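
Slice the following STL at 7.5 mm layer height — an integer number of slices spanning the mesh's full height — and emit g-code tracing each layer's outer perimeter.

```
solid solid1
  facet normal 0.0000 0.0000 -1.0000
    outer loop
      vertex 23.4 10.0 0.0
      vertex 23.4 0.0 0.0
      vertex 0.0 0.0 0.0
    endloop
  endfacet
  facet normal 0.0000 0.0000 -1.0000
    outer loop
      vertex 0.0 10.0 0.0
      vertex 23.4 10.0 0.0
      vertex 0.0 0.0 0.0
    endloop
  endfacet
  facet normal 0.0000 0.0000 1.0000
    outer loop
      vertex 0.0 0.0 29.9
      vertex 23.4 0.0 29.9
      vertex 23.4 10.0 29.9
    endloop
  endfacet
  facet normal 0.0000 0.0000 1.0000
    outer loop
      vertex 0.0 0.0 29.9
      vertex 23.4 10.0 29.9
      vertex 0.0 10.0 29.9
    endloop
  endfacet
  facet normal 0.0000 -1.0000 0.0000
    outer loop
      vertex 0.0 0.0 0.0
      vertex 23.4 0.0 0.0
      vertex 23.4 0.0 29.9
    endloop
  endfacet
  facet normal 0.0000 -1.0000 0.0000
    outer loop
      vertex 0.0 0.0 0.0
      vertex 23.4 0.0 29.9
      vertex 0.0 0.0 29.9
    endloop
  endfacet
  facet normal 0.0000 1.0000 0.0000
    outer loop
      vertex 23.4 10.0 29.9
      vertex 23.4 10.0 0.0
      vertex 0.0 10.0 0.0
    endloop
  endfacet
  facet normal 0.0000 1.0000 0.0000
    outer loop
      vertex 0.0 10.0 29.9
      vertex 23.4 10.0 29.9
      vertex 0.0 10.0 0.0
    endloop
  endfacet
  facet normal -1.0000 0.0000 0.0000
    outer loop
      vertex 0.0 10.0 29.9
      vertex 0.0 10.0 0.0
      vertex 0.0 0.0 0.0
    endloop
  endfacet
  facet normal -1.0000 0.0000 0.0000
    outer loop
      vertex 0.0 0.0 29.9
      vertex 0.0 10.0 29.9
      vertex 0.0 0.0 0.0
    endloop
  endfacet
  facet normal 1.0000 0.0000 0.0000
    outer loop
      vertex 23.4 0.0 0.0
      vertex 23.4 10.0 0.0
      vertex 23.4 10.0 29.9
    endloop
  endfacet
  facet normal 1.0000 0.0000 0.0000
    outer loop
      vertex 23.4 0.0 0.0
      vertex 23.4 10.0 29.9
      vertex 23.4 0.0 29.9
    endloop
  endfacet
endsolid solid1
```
; perimeter-only toolpath
G21 ; units = mm
G90 ; absolute positioning
G28 ; home
; layer 1
G0 Z7.5
G0 X0.0 Y0.0
G1 X23.4 Y0.0
G1 X23.4 Y10.0
G1 X0.0 Y10.0
G1 X0.0 Y0.0
; layer 2
G0 Z14.9
G0 X0.0 Y0.0
G1 X23.4 Y0.0
G1 X23.4 Y10.0
G1 X0.0 Y10.0
G1 X0.0 Y0.0
; layer 3
G0 Z22.4
G0 X0.0 Y0.0
G1 X23.4 Y0.0
G1 X23.4 Y10.0
G1 X0.0 Y10.0
G1 X0.0 Y0.0
; layer 4
G0 Z29.9
G0 X0.0 Y0.0
G1 X23.4 Y0.0
G1 X23.4 Y10.0
G1 X0.0 Y10.0
G1 X0.0 Y0.0
M2 ; end

The solid is a rectangular box, roughly 23.4 × 10 mm footprint and 29.9 mm tall. Slicing at Δz = 7.5 mm — 4 equal slices spanning the solid's height, so layer i sits at z = i·h/4 — gives 4 non-empty perimeters. Each is a 4-segment closed polygon; G0 lifts to the layer z and rapids to the start vertex, then G1 traces the edges.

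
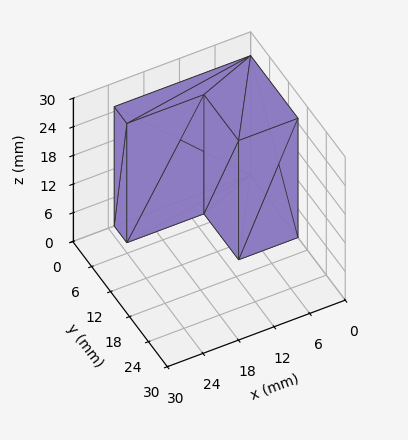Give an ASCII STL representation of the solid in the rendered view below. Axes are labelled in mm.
Reading the render: the shape is an L-shaped prism: outer 23 × 15 mm, arm thicknesses ≈ 4 mm (horizontal) and 10 mm (vertical), extruded 25 mm in z (dimensions read to the nearest mm from the axis ticks). For the STL, each face is triangulated and given an outward normal.

solid part
  facet normal 0.0000 0.0000 -1.0000
    outer loop
      vertex 23.00 4.00 0.00
      vertex 23.00 0.00 0.00
      vertex 0.00 0.00 0.00
    endloop
  endfacet
  facet normal 0.0000 0.0000 -1.0000
    outer loop
      vertex 10.00 4.00 0.00
      vertex 23.00 4.00 0.00
      vertex 0.00 0.00 0.00
    endloop
  endfacet
  facet normal 0.0000 0.0000 -1.0000
    outer loop
      vertex 10.00 15.00 0.00
      vertex 10.00 4.00 0.00
      vertex 0.00 0.00 0.00
    endloop
  endfacet
  facet normal 0.0000 0.0000 -1.0000
    outer loop
      vertex 0.00 15.00 0.00
      vertex 10.00 15.00 0.00
      vertex 0.00 0.00 0.00
    endloop
  endfacet
  facet normal 0.0000 0.0000 1.0000
    outer loop
      vertex 0.00 0.00 25.00
      vertex 23.00 0.00 25.00
      vertex 23.00 4.00 25.00
    endloop
  endfacet
  facet normal 0.0000 0.0000 1.0000
    outer loop
      vertex 0.00 0.00 25.00
      vertex 23.00 4.00 25.00
      vertex 10.00 4.00 25.00
    endloop
  endfacet
  facet normal 0.0000 0.0000 1.0000
    outer loop
      vertex 0.00 0.00 25.00
      vertex 10.00 4.00 25.00
      vertex 10.00 15.00 25.00
    endloop
  endfacet
  facet normal 0.0000 0.0000 1.0000
    outer loop
      vertex 0.00 0.00 25.00
      vertex 10.00 15.00 25.00
      vertex 0.00 15.00 25.00
    endloop
  endfacet
  facet normal 0.0000 -1.0000 0.0000
    outer loop
      vertex 0.00 0.00 0.00
      vertex 23.00 0.00 0.00
      vertex 23.00 0.00 25.00
    endloop
  endfacet
  facet normal 0.0000 -1.0000 0.0000
    outer loop
      vertex 0.00 0.00 0.00
      vertex 23.00 0.00 25.00
      vertex 0.00 0.00 25.00
    endloop
  endfacet
  facet normal 1.0000 0.0000 0.0000
    outer loop
      vertex 23.00 0.00 0.00
      vertex 23.00 4.00 0.00
      vertex 23.00 4.00 25.00
    endloop
  endfacet
  facet normal 1.0000 0.0000 0.0000
    outer loop
      vertex 23.00 0.00 0.00
      vertex 23.00 4.00 25.00
      vertex 23.00 0.00 25.00
    endloop
  endfacet
  facet normal 0.0000 1.0000 0.0000
    outer loop
      vertex 23.00 4.00 0.00
      vertex 10.00 4.00 0.00
      vertex 10.00 4.00 25.00
    endloop
  endfacet
  facet normal 0.0000 1.0000 0.0000
    outer loop
      vertex 23.00 4.00 0.00
      vertex 10.00 4.00 25.00
      vertex 23.00 4.00 25.00
    endloop
  endfacet
  facet normal 1.0000 0.0000 0.0000
    outer loop
      vertex 10.00 4.00 0.00
      vertex 10.00 15.00 0.00
      vertex 10.00 15.00 25.00
    endloop
  endfacet
  facet normal 1.0000 0.0000 0.0000
    outer loop
      vertex 10.00 4.00 0.00
      vertex 10.00 15.00 25.00
      vertex 10.00 4.00 25.00
    endloop
  endfacet
  facet normal 0.0000 1.0000 0.0000
    outer loop
      vertex 10.00 15.00 0.00
      vertex 0.00 15.00 0.00
      vertex 0.00 15.00 25.00
    endloop
  endfacet
  facet normal 0.0000 1.0000 0.0000
    outer loop
      vertex 10.00 15.00 0.00
      vertex 0.00 15.00 25.00
      vertex 10.00 15.00 25.00
    endloop
  endfacet
  facet normal -1.0000 0.0000 0.0000
    outer loop
      vertex 0.00 15.00 0.00
      vertex 0.00 0.00 0.00
      vertex 0.00 0.00 25.00
    endloop
  endfacet
  facet normal -1.0000 0.0000 0.0000
    outer loop
      vertex 0.00 15.00 0.00
      vertex 0.00 0.00 25.00
      vertex 0.00 15.00 25.00
    endloop
  endfacet
endsolid part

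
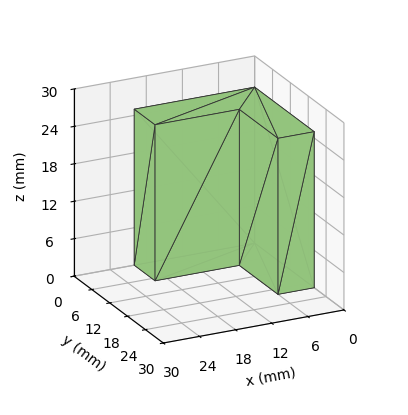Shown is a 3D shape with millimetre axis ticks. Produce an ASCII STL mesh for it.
Reading the render: the shape is an L-shaped prism: outer 20 × 20 mm, arm thicknesses ≈ 7 mm (horizontal) and 6 mm (vertical), extruded 25 mm in z (dimensions read to the nearest mm from the axis ticks). For the STL, each face is triangulated and given an outward normal.

solid part
  facet normal 0.0000 0.0000 -1.0000
    outer loop
      vertex 20.00 7.00 0.00
      vertex 20.00 0.00 0.00
      vertex 0.00 0.00 0.00
    endloop
  endfacet
  facet normal 0.0000 0.0000 -1.0000
    outer loop
      vertex 6.00 7.00 0.00
      vertex 20.00 7.00 0.00
      vertex 0.00 0.00 0.00
    endloop
  endfacet
  facet normal 0.0000 0.0000 -1.0000
    outer loop
      vertex 6.00 20.00 0.00
      vertex 6.00 7.00 0.00
      vertex 0.00 0.00 0.00
    endloop
  endfacet
  facet normal 0.0000 0.0000 -1.0000
    outer loop
      vertex 0.00 20.00 0.00
      vertex 6.00 20.00 0.00
      vertex 0.00 0.00 0.00
    endloop
  endfacet
  facet normal 0.0000 0.0000 1.0000
    outer loop
      vertex 0.00 0.00 25.00
      vertex 20.00 0.00 25.00
      vertex 20.00 7.00 25.00
    endloop
  endfacet
  facet normal 0.0000 0.0000 1.0000
    outer loop
      vertex 0.00 0.00 25.00
      vertex 20.00 7.00 25.00
      vertex 6.00 7.00 25.00
    endloop
  endfacet
  facet normal 0.0000 0.0000 1.0000
    outer loop
      vertex 0.00 0.00 25.00
      vertex 6.00 7.00 25.00
      vertex 6.00 20.00 25.00
    endloop
  endfacet
  facet normal 0.0000 0.0000 1.0000
    outer loop
      vertex 0.00 0.00 25.00
      vertex 6.00 20.00 25.00
      vertex 0.00 20.00 25.00
    endloop
  endfacet
  facet normal 0.0000 -1.0000 0.0000
    outer loop
      vertex 0.00 0.00 0.00
      vertex 20.00 0.00 0.00
      vertex 20.00 0.00 25.00
    endloop
  endfacet
  facet normal 0.0000 -1.0000 0.0000
    outer loop
      vertex 0.00 0.00 0.00
      vertex 20.00 0.00 25.00
      vertex 0.00 0.00 25.00
    endloop
  endfacet
  facet normal 1.0000 0.0000 0.0000
    outer loop
      vertex 20.00 0.00 0.00
      vertex 20.00 7.00 0.00
      vertex 20.00 7.00 25.00
    endloop
  endfacet
  facet normal 1.0000 0.0000 0.0000
    outer loop
      vertex 20.00 0.00 0.00
      vertex 20.00 7.00 25.00
      vertex 20.00 0.00 25.00
    endloop
  endfacet
  facet normal 0.0000 1.0000 0.0000
    outer loop
      vertex 20.00 7.00 0.00
      vertex 6.00 7.00 0.00
      vertex 6.00 7.00 25.00
    endloop
  endfacet
  facet normal 0.0000 1.0000 0.0000
    outer loop
      vertex 20.00 7.00 0.00
      vertex 6.00 7.00 25.00
      vertex 20.00 7.00 25.00
    endloop
  endfacet
  facet normal 1.0000 0.0000 0.0000
    outer loop
      vertex 6.00 7.00 0.00
      vertex 6.00 20.00 0.00
      vertex 6.00 20.00 25.00
    endloop
  endfacet
  facet normal 1.0000 0.0000 0.0000
    outer loop
      vertex 6.00 7.00 0.00
      vertex 6.00 20.00 25.00
      vertex 6.00 7.00 25.00
    endloop
  endfacet
  facet normal 0.0000 1.0000 0.0000
    outer loop
      vertex 6.00 20.00 0.00
      vertex 0.00 20.00 0.00
      vertex 0.00 20.00 25.00
    endloop
  endfacet
  facet normal 0.0000 1.0000 0.0000
    outer loop
      vertex 6.00 20.00 0.00
      vertex 0.00 20.00 25.00
      vertex 6.00 20.00 25.00
    endloop
  endfacet
  facet normal -1.0000 0.0000 0.0000
    outer loop
      vertex 0.00 20.00 0.00
      vertex 0.00 0.00 0.00
      vertex 0.00 0.00 25.00
    endloop
  endfacet
  facet normal -1.0000 0.0000 0.0000
    outer loop
      vertex 0.00 20.00 0.00
      vertex 0.00 0.00 25.00
      vertex 0.00 20.00 25.00
    endloop
  endfacet
endsolid part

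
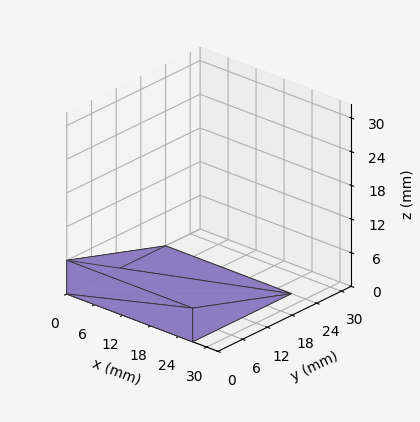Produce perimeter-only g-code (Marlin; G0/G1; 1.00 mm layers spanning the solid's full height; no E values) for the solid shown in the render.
Reading the render: the shape is a wedge (ramp): 27 × 24 mm base, rising to 6 mm along the y=0 edge and sloping linearly to z=0 at y=24 (dimensions read to the nearest mm from the axis ticks). For the g-code, the solid's height is divided into equal slices at the stated Δz and each level perimeter traced with G1 moves after a G0 lift.

; perimeter-only toolpath
G21 ; units = mm
G90 ; absolute positioning
G28 ; home
; layer 1
G0 Z1.00
G0 X0.00 Y0.00
G1 X27.00 Y0.00
G1 X27.00 Y20.00
G1 X0.00 Y20.00
G1 X0.00 Y0.00
; layer 2
G0 Z2.00
G0 X0.00 Y0.00
G1 X27.00 Y0.00
G1 X27.00 Y16.00
G1 X0.00 Y16.00
G1 X0.00 Y0.00
; layer 3
G0 Z3.00
G0 X0.00 Y0.00
G1 X27.00 Y0.00
G1 X27.00 Y12.00
G1 X0.00 Y12.00
G1 X0.00 Y0.00
; layer 4
G0 Z4.00
G0 X0.00 Y0.00
G1 X27.00 Y0.00
G1 X27.00 Y8.00
G1 X0.00 Y8.00
G1 X0.00 Y0.00
; layer 5
G0 Z5.00
G0 X0.00 Y0.00
G1 X27.00 Y0.00
G1 X27.00 Y4.00
G1 X0.00 Y4.00
G1 X0.00 Y0.00
M2 ; end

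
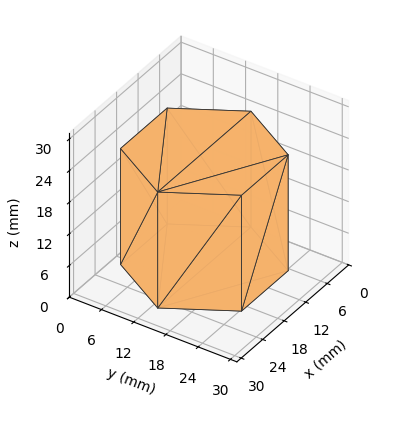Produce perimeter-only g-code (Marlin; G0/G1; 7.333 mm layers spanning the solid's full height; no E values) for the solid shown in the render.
Reading the render: the shape is a regular 6-sided prism (a cylinder approximated with 6 flat sides), circumscribed radius ≈ 13 mm, height ≈ 22 mm (dimensions read to the nearest mm from the axis ticks). For the g-code, the solid's height is divided into equal slices at the stated Δz and each level perimeter traced with G1 moves after a G0 lift.

; perimeter-only toolpath
G21 ; units = mm
G90 ; absolute positioning
G28 ; home
; layer 1
G0 Z7.333
G0 X26.000 Y13.000
G1 X19.500 Y24.258
G1 X6.500 Y24.258
G1 X0.000 Y13.000
G1 X6.500 Y1.742
G1 X19.500 Y1.742
G1 X26.000 Y13.000
; layer 2
G0 Z14.667
G0 X26.000 Y13.000
G1 X19.500 Y24.258
G1 X6.500 Y24.258
G1 X0.000 Y13.000
G1 X6.500 Y1.742
G1 X19.500 Y1.742
G1 X26.000 Y13.000
; layer 3
G0 Z22.000
G0 X26.000 Y13.000
G1 X19.500 Y24.258
G1 X6.500 Y24.258
G1 X0.000 Y13.000
G1 X6.500 Y1.742
G1 X19.500 Y1.742
G1 X26.000 Y13.000
M2 ; end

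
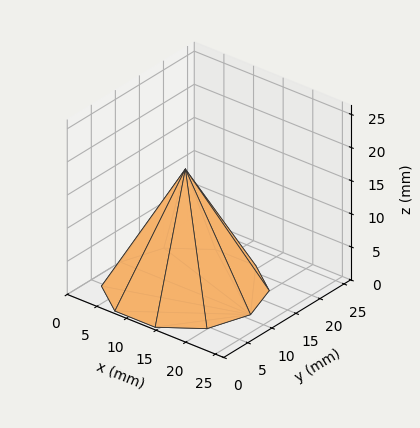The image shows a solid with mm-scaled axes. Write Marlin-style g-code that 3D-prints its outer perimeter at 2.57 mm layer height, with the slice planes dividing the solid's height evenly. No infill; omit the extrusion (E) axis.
Reading the render: the shape is a regular 10-sided pyramid, base circumscribed radius ≈ 11 mm, apex at z ≈ 18 mm (dimensions read to the nearest mm from the axis ticks). For the g-code, the solid's height is divided into equal slices at the stated Δz and each level perimeter traced with G1 moves after a G0 lift.

; perimeter-only toolpath
G21 ; units = mm
G90 ; absolute positioning
G28 ; home
; layer 1
G0 Z2.57
G0 X20.43 Y11.00
G1 X18.63 Y16.55
G1 X13.91 Y19.97
G1 X8.09 Y19.97
G1 X3.37 Y16.55
G1 X1.57 Y11.00
G1 X3.37 Y5.45
G1 X8.09 Y2.03
G1 X13.91 Y2.03
G1 X18.63 Y5.45
G1 X20.43 Y11.00
; layer 2
G0 Z5.14
G0 X18.86 Y11.00
G1 X17.36 Y15.62
G1 X13.43 Y18.47
G1 X8.57 Y18.47
G1 X4.64 Y15.62
G1 X3.14 Y11.00
G1 X4.64 Y6.38
G1 X8.57 Y3.53
G1 X13.43 Y3.53
G1 X17.36 Y6.38
G1 X18.86 Y11.00
; layer 3
G0 Z7.71
G0 X17.29 Y11.00
G1 X16.09 Y14.70
G1 X12.94 Y16.98
G1 X9.06 Y16.98
G1 X5.91 Y14.70
G1 X4.71 Y11.00
G1 X5.91 Y7.30
G1 X9.06 Y5.02
G1 X12.94 Y5.02
G1 X16.09 Y7.30
G1 X17.29 Y11.00
; layer 4
G0 Z10.29
G0 X15.71 Y11.00
G1 X14.81 Y13.77
G1 X12.46 Y15.48
G1 X9.54 Y15.48
G1 X7.19 Y13.77
G1 X6.29 Y11.00
G1 X7.19 Y8.23
G1 X9.54 Y6.52
G1 X12.46 Y6.52
G1 X14.81 Y8.23
G1 X15.71 Y11.00
; layer 5
G0 Z12.86
G0 X14.14 Y11.00
G1 X13.54 Y12.85
G1 X11.97 Y13.99
G1 X10.03 Y13.99
G1 X8.46 Y12.85
G1 X7.86 Y11.00
G1 X8.46 Y9.15
G1 X10.03 Y8.01
G1 X11.97 Y8.01
G1 X13.54 Y9.15
G1 X14.14 Y11.00
; layer 6
G0 Z15.43
G0 X12.57 Y11.00
G1 X12.27 Y11.92
G1 X11.49 Y12.49
G1 X10.51 Y12.49
G1 X9.73 Y11.92
G1 X9.43 Y11.00
G1 X9.73 Y10.08
G1 X10.51 Y9.51
G1 X11.49 Y9.51
G1 X12.27 Y10.08
G1 X12.57 Y11.00
M2 ; end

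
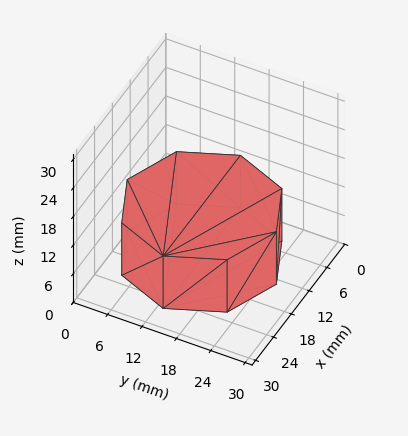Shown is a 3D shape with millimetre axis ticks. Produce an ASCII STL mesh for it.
Reading the render: the shape is a regular 8-sided prism (a cylinder approximated with 8 flat sides), circumscribed radius ≈ 13 mm, height ≈ 11 mm (dimensions read to the nearest mm from the axis ticks). For the STL, each face is triangulated and given an outward normal.

solid part
  facet normal 0.0000 0.0000 -1.0000
    outer loop
      vertex 13.000 26.000 0.000
      vertex 22.192 22.192 0.000
      vertex 26.000 13.000 0.000
    endloop
  endfacet
  facet normal 0.0000 0.0000 -1.0000
    outer loop
      vertex 3.808 22.192 0.000
      vertex 13.000 26.000 0.000
      vertex 26.000 13.000 0.000
    endloop
  endfacet
  facet normal 0.0000 0.0000 -1.0000
    outer loop
      vertex 0.000 13.000 0.000
      vertex 3.808 22.192 0.000
      vertex 26.000 13.000 0.000
    endloop
  endfacet
  facet normal 0.0000 0.0000 -1.0000
    outer loop
      vertex 3.808 3.808 0.000
      vertex 0.000 13.000 0.000
      vertex 26.000 13.000 0.000
    endloop
  endfacet
  facet normal 0.0000 0.0000 -1.0000
    outer loop
      vertex 13.000 0.000 0.000
      vertex 3.808 3.808 0.000
      vertex 26.000 13.000 0.000
    endloop
  endfacet
  facet normal 0.0000 0.0000 -1.0000
    outer loop
      vertex 22.192 3.808 0.000
      vertex 13.000 0.000 0.000
      vertex 26.000 13.000 0.000
    endloop
  endfacet
  facet normal 0.0000 0.0000 1.0000
    outer loop
      vertex 26.000 13.000 11.000
      vertex 22.192 22.192 11.000
      vertex 13.000 26.000 11.000
    endloop
  endfacet
  facet normal 0.0000 0.0000 1.0000
    outer loop
      vertex 26.000 13.000 11.000
      vertex 13.000 26.000 11.000
      vertex 3.808 22.192 11.000
    endloop
  endfacet
  facet normal 0.0000 0.0000 1.0000
    outer loop
      vertex 26.000 13.000 11.000
      vertex 3.808 22.192 11.000
      vertex 0.000 13.000 11.000
    endloop
  endfacet
  facet normal 0.0000 0.0000 1.0000
    outer loop
      vertex 26.000 13.000 11.000
      vertex 0.000 13.000 11.000
      vertex 3.808 3.808 11.000
    endloop
  endfacet
  facet normal 0.0000 0.0000 1.0000
    outer loop
      vertex 26.000 13.000 11.000
      vertex 3.808 3.808 11.000
      vertex 13.000 0.000 11.000
    endloop
  endfacet
  facet normal 0.0000 0.0000 1.0000
    outer loop
      vertex 26.000 13.000 11.000
      vertex 13.000 0.000 11.000
      vertex 22.192 3.808 11.000
    endloop
  endfacet
  facet normal 0.9239 0.3827 0.0000
    outer loop
      vertex 26.000 13.000 0.000
      vertex 22.192 22.192 0.000
      vertex 22.192 22.192 11.000
    endloop
  endfacet
  facet normal 0.9239 0.3827 0.0000
    outer loop
      vertex 26.000 13.000 0.000
      vertex 22.192 22.192 11.000
      vertex 26.000 13.000 11.000
    endloop
  endfacet
  facet normal 0.3827 0.9239 0.0000
    outer loop
      vertex 22.192 22.192 0.000
      vertex 13.000 26.000 0.000
      vertex 13.000 26.000 11.000
    endloop
  endfacet
  facet normal 0.3827 0.9239 0.0000
    outer loop
      vertex 22.192 22.192 0.000
      vertex 13.000 26.000 11.000
      vertex 22.192 22.192 11.000
    endloop
  endfacet
  facet normal -0.3827 0.9239 0.0000
    outer loop
      vertex 13.000 26.000 0.000
      vertex 3.808 22.192 0.000
      vertex 3.808 22.192 11.000
    endloop
  endfacet
  facet normal -0.3827 0.9239 0.0000
    outer loop
      vertex 13.000 26.000 0.000
      vertex 3.808 22.192 11.000
      vertex 13.000 26.000 11.000
    endloop
  endfacet
  facet normal -0.9239 0.3827 0.0000
    outer loop
      vertex 3.808 22.192 0.000
      vertex 0.000 13.000 0.000
      vertex 0.000 13.000 11.000
    endloop
  endfacet
  facet normal -0.9239 0.3827 0.0000
    outer loop
      vertex 3.808 22.192 0.000
      vertex 0.000 13.000 11.000
      vertex 3.808 22.192 11.000
    endloop
  endfacet
  facet normal -0.9239 -0.3827 0.0000
    outer loop
      vertex 0.000 13.000 0.000
      vertex 3.808 3.808 0.000
      vertex 3.808 3.808 11.000
    endloop
  endfacet
  facet normal -0.9239 -0.3827 0.0000
    outer loop
      vertex 0.000 13.000 0.000
      vertex 3.808 3.808 11.000
      vertex 0.000 13.000 11.000
    endloop
  endfacet
  facet normal -0.3827 -0.9239 0.0000
    outer loop
      vertex 3.808 3.808 0.000
      vertex 13.000 0.000 0.000
      vertex 13.000 0.000 11.000
    endloop
  endfacet
  facet normal -0.3827 -0.9239 0.0000
    outer loop
      vertex 3.808 3.808 0.000
      vertex 13.000 0.000 11.000
      vertex 3.808 3.808 11.000
    endloop
  endfacet
  facet normal 0.3827 -0.9239 0.0000
    outer loop
      vertex 13.000 0.000 0.000
      vertex 22.192 3.808 0.000
      vertex 22.192 3.808 11.000
    endloop
  endfacet
  facet normal 0.3827 -0.9239 0.0000
    outer loop
      vertex 13.000 0.000 0.000
      vertex 22.192 3.808 11.000
      vertex 13.000 0.000 11.000
    endloop
  endfacet
  facet normal 0.9239 -0.3827 0.0000
    outer loop
      vertex 22.192 3.808 0.000
      vertex 26.000 13.000 0.000
      vertex 26.000 13.000 11.000
    endloop
  endfacet
  facet normal 0.9239 -0.3827 0.0000
    outer loop
      vertex 22.192 3.808 0.000
      vertex 26.000 13.000 11.000
      vertex 22.192 3.808 11.000
    endloop
  endfacet
endsolid part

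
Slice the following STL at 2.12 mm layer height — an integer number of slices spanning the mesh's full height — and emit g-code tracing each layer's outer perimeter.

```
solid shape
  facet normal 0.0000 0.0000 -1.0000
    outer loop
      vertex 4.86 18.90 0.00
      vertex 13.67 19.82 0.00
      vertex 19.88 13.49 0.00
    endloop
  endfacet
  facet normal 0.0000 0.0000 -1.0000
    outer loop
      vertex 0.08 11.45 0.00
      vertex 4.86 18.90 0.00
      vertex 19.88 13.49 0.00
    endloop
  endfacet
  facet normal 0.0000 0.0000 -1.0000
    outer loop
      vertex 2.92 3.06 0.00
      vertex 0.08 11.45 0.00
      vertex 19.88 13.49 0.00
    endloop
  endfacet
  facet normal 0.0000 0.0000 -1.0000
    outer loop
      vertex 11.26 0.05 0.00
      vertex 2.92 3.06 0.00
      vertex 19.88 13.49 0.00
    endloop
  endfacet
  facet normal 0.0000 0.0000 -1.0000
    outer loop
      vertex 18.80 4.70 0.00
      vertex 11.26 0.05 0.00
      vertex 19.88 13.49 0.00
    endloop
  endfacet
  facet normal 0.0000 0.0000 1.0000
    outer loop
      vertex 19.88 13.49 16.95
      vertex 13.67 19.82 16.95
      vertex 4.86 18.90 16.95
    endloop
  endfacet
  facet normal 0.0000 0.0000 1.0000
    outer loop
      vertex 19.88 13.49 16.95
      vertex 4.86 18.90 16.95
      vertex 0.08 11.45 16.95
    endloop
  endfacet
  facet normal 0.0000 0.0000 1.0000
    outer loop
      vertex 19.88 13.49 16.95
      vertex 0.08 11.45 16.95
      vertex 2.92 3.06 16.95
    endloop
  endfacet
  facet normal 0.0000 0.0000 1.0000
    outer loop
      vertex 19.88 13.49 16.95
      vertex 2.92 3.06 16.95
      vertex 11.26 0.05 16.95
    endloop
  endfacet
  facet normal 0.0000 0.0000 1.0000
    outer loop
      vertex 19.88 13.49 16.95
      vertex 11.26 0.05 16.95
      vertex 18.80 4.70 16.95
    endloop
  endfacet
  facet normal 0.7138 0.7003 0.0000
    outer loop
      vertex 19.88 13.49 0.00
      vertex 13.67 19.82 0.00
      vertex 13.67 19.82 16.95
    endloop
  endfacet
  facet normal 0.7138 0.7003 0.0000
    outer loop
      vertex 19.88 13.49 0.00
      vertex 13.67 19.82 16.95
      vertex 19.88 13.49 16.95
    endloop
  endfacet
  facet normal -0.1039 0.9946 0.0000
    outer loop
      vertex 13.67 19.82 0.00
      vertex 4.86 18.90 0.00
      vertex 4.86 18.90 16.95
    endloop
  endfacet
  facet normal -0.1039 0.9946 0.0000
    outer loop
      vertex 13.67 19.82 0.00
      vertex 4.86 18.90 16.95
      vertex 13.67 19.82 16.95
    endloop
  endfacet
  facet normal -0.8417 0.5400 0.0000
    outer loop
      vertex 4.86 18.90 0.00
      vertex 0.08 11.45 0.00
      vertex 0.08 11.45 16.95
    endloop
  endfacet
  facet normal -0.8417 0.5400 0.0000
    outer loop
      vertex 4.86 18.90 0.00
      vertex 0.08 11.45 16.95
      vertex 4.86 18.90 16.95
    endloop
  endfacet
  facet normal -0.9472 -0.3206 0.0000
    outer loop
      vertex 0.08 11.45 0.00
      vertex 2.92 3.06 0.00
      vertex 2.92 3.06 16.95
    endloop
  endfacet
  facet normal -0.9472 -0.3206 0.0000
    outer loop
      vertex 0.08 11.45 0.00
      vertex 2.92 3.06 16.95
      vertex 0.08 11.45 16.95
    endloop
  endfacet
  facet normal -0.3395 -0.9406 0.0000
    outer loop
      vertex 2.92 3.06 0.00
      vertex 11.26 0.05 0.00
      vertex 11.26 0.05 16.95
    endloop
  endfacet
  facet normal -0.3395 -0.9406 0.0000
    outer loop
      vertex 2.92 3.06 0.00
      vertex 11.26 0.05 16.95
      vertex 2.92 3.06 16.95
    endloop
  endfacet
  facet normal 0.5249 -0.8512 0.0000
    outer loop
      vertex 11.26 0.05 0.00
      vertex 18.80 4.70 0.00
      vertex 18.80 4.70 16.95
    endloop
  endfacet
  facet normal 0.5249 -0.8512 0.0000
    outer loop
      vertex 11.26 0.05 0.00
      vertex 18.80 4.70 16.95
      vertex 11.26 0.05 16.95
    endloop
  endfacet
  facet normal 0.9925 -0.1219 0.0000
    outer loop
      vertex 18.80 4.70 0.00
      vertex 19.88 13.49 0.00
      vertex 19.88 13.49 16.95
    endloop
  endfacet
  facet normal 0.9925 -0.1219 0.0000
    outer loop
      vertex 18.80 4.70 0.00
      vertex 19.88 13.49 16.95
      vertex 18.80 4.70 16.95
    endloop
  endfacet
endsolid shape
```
; perimeter-only toolpath
G21 ; units = mm
G90 ; absolute positioning
G28 ; home
; layer 1
G0 Z2.12
G0 X19.88 Y13.49
G1 X13.67 Y19.82
G1 X4.86 Y18.90
G1 X0.08 Y11.45
G1 X2.92 Y3.06
G1 X11.26 Y0.05
G1 X18.80 Y4.70
G1 X19.88 Y13.49
; layer 2
G0 Z4.24
G0 X19.88 Y13.49
G1 X13.67 Y19.82
G1 X4.86 Y18.90
G1 X0.08 Y11.45
G1 X2.92 Y3.06
G1 X11.26 Y0.05
G1 X18.80 Y4.70
G1 X19.88 Y13.49
; layer 3
G0 Z6.36
G0 X19.88 Y13.49
G1 X13.67 Y19.82
G1 X4.86 Y18.90
G1 X0.08 Y11.45
G1 X2.92 Y3.06
G1 X11.26 Y0.05
G1 X18.80 Y4.70
G1 X19.88 Y13.49
; layer 4
G0 Z8.47
G0 X19.88 Y13.49
G1 X13.67 Y19.82
G1 X4.86 Y18.90
G1 X0.08 Y11.45
G1 X2.92 Y3.06
G1 X11.26 Y0.05
G1 X18.80 Y4.70
G1 X19.88 Y13.49
; layer 5
G0 Z10.59
G0 X19.88 Y13.49
G1 X13.67 Y19.82
G1 X4.86 Y18.90
G1 X0.08 Y11.45
G1 X2.92 Y3.06
G1 X11.26 Y0.05
G1 X18.80 Y4.70
G1 X19.88 Y13.49
; layer 6
G0 Z12.71
G0 X19.88 Y13.49
G1 X13.67 Y19.82
G1 X4.86 Y18.90
G1 X0.08 Y11.45
G1 X2.92 Y3.06
G1 X11.26 Y0.05
G1 X18.80 Y4.70
G1 X19.88 Y13.49
; layer 7
G0 Z14.83
G0 X19.88 Y13.49
G1 X13.67 Y19.82
G1 X4.86 Y18.90
G1 X0.08 Y11.45
G1 X2.92 Y3.06
G1 X11.26 Y0.05
G1 X18.80 Y4.70
G1 X19.88 Y13.49
; layer 8
G0 Z16.95
G0 X19.88 Y13.49
G1 X13.67 Y19.82
G1 X4.86 Y18.90
G1 X0.08 Y11.45
G1 X2.92 Y3.06
G1 X11.26 Y0.05
G1 X18.80 Y4.70
G1 X19.88 Y13.49
M2 ; end

The solid is a regular 7-sided prism (a cylinder approximated with 7 flat sides), circumscribed radius ≈ 10.2 mm, height ≈ 16.9 mm. Slicing at Δz = 2.12 mm — 8 equal slices spanning the solid's height, so layer i sits at z = i·h/8 — gives 8 non-empty perimeters. Each is a 7-segment closed polygon; G0 lifts to the layer z and rapids to the start vertex, then G1 traces the edges.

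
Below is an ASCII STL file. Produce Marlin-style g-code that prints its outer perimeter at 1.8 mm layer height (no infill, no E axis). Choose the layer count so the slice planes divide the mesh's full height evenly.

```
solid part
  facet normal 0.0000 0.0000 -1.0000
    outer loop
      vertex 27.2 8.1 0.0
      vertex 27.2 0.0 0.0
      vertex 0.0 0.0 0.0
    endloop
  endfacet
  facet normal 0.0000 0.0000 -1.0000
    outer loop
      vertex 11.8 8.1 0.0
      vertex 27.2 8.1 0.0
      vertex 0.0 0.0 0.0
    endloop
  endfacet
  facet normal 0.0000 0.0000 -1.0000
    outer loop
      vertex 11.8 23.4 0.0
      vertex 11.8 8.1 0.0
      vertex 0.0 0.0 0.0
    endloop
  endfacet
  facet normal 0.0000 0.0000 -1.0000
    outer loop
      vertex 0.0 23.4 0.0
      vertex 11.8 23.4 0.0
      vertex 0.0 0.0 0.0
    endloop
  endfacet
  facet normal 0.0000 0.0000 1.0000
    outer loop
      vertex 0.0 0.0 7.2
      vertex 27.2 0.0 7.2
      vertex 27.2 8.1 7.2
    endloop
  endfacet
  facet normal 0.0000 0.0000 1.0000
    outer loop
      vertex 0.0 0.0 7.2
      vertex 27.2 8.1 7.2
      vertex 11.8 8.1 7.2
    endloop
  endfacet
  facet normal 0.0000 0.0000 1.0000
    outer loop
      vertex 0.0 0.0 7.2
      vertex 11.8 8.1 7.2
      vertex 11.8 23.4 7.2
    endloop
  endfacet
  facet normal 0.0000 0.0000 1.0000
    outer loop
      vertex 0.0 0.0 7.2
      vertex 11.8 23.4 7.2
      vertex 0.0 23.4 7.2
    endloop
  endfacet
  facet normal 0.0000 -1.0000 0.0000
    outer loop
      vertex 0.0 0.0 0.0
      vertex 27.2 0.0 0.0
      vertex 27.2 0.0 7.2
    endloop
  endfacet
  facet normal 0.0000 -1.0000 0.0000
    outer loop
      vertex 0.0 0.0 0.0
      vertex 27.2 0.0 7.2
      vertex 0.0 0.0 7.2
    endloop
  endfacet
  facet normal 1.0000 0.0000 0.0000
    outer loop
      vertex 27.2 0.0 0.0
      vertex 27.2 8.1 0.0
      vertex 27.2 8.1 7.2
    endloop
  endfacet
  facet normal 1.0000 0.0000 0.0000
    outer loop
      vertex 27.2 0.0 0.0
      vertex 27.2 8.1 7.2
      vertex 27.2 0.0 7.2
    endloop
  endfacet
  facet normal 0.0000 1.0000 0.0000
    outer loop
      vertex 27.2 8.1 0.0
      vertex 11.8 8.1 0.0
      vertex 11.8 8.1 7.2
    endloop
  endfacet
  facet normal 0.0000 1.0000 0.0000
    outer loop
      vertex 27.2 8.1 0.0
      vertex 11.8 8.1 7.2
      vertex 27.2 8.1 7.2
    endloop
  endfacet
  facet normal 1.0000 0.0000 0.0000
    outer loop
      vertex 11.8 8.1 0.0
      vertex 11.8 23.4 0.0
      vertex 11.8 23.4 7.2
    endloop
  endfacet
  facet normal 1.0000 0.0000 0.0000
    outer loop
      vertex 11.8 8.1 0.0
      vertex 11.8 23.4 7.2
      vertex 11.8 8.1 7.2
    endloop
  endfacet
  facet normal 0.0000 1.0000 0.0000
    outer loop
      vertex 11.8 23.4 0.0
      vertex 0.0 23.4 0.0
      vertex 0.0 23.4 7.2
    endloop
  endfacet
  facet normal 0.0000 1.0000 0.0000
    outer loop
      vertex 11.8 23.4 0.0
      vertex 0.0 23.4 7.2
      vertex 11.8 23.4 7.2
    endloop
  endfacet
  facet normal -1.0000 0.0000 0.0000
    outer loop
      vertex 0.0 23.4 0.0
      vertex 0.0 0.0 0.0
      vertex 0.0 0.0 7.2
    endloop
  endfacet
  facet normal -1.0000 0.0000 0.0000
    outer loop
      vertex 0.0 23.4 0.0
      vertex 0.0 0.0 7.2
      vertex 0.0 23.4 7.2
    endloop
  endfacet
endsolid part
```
; perimeter-only toolpath
G21 ; units = mm
G90 ; absolute positioning
G28 ; home
; layer 1
G0 Z1.8
G0 X0.0 Y0.0
G1 X27.2 Y0.0
G1 X27.2 Y8.1
G1 X11.8 Y8.1
G1 X11.8 Y23.4
G1 X0.0 Y23.4
G1 X0.0 Y0.0
; layer 2
G0 Z3.6
G0 X0.0 Y0.0
G1 X27.2 Y0.0
G1 X27.2 Y8.1
G1 X11.8 Y8.1
G1 X11.8 Y23.4
G1 X0.0 Y23.4
G1 X0.0 Y0.0
; layer 3
G0 Z5.4
G0 X0.0 Y0.0
G1 X27.2 Y0.0
G1 X27.2 Y8.1
G1 X11.8 Y8.1
G1 X11.8 Y23.4
G1 X0.0 Y23.4
G1 X0.0 Y0.0
; layer 4
G0 Z7.2
G0 X0.0 Y0.0
G1 X27.2 Y0.0
G1 X27.2 Y8.1
G1 X11.8 Y8.1
G1 X11.8 Y23.4
G1 X0.0 Y23.4
G1 X0.0 Y0.0
M2 ; end

The solid is an L-shaped prism: outer 27.2 × 23.4 mm, arm thicknesses ≈ 8.1 mm (horizontal) and 11.8 mm (vertical), extruded 7.2 mm in z. Slicing at Δz = 1.8 mm — 4 equal slices spanning the solid's height, so layer i sits at z = i·h/4 — gives 4 non-empty perimeters. Each is a 6-segment closed polygon; G0 lifts to the layer z and rapids to the start vertex, then G1 traces the edges.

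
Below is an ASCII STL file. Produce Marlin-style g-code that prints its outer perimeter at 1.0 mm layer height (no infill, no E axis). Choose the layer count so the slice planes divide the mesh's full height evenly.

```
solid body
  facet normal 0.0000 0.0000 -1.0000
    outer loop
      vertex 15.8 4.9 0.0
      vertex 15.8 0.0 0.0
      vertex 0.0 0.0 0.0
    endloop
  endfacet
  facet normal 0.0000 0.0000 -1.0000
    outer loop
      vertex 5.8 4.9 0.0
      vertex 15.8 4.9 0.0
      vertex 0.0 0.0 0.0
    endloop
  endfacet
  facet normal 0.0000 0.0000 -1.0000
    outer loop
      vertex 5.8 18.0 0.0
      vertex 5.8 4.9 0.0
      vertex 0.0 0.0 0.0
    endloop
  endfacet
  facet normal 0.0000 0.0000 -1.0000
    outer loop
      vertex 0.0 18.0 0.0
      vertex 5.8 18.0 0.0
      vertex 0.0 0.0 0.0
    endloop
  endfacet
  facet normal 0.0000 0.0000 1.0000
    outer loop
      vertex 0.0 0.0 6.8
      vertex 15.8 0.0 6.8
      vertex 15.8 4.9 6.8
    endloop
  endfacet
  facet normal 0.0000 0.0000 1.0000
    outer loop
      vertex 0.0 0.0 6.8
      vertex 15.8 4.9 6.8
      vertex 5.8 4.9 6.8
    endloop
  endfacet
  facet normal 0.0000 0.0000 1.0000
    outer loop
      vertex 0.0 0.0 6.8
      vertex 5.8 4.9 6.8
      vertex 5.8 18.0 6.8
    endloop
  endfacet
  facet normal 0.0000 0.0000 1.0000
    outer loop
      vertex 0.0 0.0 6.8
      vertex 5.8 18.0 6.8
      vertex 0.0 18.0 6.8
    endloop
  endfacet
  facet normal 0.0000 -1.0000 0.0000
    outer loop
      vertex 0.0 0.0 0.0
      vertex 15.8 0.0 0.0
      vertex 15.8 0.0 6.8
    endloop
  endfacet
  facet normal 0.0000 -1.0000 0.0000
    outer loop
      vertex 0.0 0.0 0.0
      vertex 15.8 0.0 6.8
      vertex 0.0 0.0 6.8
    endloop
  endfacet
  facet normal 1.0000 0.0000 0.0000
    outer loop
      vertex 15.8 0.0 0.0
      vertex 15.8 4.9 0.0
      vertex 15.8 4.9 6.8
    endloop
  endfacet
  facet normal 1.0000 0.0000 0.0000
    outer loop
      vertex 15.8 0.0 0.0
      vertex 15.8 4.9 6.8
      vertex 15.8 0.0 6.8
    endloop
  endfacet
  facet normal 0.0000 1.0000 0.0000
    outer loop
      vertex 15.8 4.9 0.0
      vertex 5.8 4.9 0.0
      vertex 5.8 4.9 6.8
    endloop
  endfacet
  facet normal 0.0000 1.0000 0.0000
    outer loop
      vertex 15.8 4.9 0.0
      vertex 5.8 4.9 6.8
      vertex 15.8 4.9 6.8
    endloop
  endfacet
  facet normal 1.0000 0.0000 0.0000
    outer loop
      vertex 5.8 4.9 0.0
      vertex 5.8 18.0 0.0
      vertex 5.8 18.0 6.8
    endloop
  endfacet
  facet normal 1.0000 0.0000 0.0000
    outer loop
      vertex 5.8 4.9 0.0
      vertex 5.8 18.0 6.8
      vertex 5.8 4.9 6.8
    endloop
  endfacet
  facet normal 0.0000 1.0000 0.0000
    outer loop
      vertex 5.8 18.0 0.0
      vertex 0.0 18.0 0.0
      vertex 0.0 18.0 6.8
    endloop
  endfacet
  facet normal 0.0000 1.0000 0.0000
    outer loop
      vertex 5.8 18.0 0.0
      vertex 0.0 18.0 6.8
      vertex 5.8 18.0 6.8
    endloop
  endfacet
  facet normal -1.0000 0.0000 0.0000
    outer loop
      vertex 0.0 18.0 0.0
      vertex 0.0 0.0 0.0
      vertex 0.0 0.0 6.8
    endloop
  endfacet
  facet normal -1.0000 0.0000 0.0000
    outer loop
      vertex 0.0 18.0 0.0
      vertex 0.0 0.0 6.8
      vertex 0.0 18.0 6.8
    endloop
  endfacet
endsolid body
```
; perimeter-only toolpath
G21 ; units = mm
G90 ; absolute positioning
G28 ; home
; layer 1
G0 Z1.0
G0 X0.0 Y0.0
G1 X15.8 Y0.0
G1 X15.8 Y4.9
G1 X5.8 Y4.9
G1 X5.8 Y18.0
G1 X0.0 Y18.0
G1 X0.0 Y0.0
; layer 2
G0 Z1.9
G0 X0.0 Y0.0
G1 X15.8 Y0.0
G1 X15.8 Y4.9
G1 X5.8 Y4.9
G1 X5.8 Y18.0
G1 X0.0 Y18.0
G1 X0.0 Y0.0
; layer 3
G0 Z2.9
G0 X0.0 Y0.0
G1 X15.8 Y0.0
G1 X15.8 Y4.9
G1 X5.8 Y4.9
G1 X5.8 Y18.0
G1 X0.0 Y18.0
G1 X0.0 Y0.0
; layer 4
G0 Z3.9
G0 X0.0 Y0.0
G1 X15.8 Y0.0
G1 X15.8 Y4.9
G1 X5.8 Y4.9
G1 X5.8 Y18.0
G1 X0.0 Y18.0
G1 X0.0 Y0.0
; layer 5
G0 Z4.9
G0 X0.0 Y0.0
G1 X15.8 Y0.0
G1 X15.8 Y4.9
G1 X5.8 Y4.9
G1 X5.8 Y18.0
G1 X0.0 Y18.0
G1 X0.0 Y0.0
; layer 6
G0 Z5.8
G0 X0.0 Y0.0
G1 X15.8 Y0.0
G1 X15.8 Y4.9
G1 X5.8 Y4.9
G1 X5.8 Y18.0
G1 X0.0 Y18.0
G1 X0.0 Y0.0
; layer 7
G0 Z6.8
G0 X0.0 Y0.0
G1 X15.8 Y0.0
G1 X15.8 Y4.9
G1 X5.8 Y4.9
G1 X5.8 Y18.0
G1 X0.0 Y18.0
G1 X0.0 Y0.0
M2 ; end

The solid is an L-shaped prism: outer 15.8 × 18 mm, arm thicknesses ≈ 4.9 mm (horizontal) and 5.8 mm (vertical), extruded 6.8 mm in z. Slicing at Δz = 1.0 mm — 7 equal slices spanning the solid's height, so layer i sits at z = i·h/7 — gives 7 non-empty perimeters. Each is a 6-segment closed polygon; G0 lifts to the layer z and rapids to the start vertex, then G1 traces the edges.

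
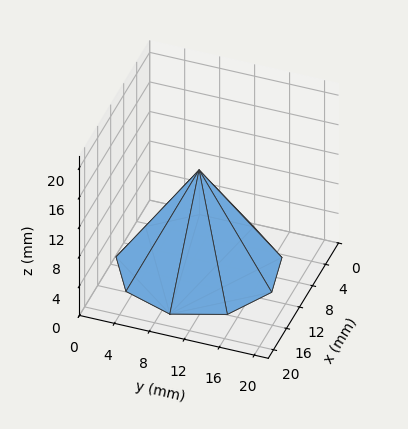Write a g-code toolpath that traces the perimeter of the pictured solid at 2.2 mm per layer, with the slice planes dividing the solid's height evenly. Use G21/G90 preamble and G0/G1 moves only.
Reading the render: the shape is a regular 9-sided pyramid, base circumscribed radius ≈ 9 mm, apex at z ≈ 13 mm (dimensions read to the nearest mm from the axis ticks). For the g-code, the solid's height is divided into equal slices at the stated Δz and each level perimeter traced with G1 moves after a G0 lift.

; perimeter-only toolpath
G21 ; units = mm
G90 ; absolute positioning
G28 ; home
; layer 1
G0 Z2.2
G0 X16.5 Y9.0
G1 X14.8 Y13.8
G1 X10.3 Y16.4
G1 X5.2 Y15.5
G1 X1.9 Y11.6
G1 X1.9 Y6.4
G1 X5.2 Y2.5
G1 X10.3 Y1.6
G1 X14.8 Y4.2
G1 X16.5 Y9.0
; layer 2
G0 Z4.3
G0 X15.0 Y9.0
G1 X13.6 Y12.9
G1 X10.1 Y14.9
G1 X6.0 Y14.2
G1 X3.3 Y11.1
G1 X3.3 Y6.9
G1 X6.0 Y3.8
G1 X10.1 Y3.1
G1 X13.6 Y5.1
G1 X15.0 Y9.0
; layer 3
G0 Z6.5
G0 X13.5 Y9.0
G1 X12.4 Y11.9
G1 X9.8 Y13.4
G1 X6.8 Y12.9
G1 X4.8 Y10.6
G1 X4.8 Y7.5
G1 X6.8 Y5.1
G1 X9.8 Y4.5
G1 X12.4 Y6.1
G1 X13.5 Y9.0
; layer 4
G0 Z8.7
G0 X12.0 Y9.0
G1 X11.3 Y10.9
G1 X9.5 Y12.0
G1 X7.5 Y11.6
G1 X6.2 Y10.0
G1 X6.2 Y8.0
G1 X7.5 Y6.4
G1 X9.5 Y6.0
G1 X11.3 Y7.1
G1 X12.0 Y9.0
; layer 5
G0 Z10.8
G0 X10.5 Y9.0
G1 X10.2 Y10.0
G1 X9.3 Y10.5
G1 X8.2 Y10.3
G1 X7.6 Y9.5
G1 X7.6 Y8.5
G1 X8.2 Y7.7
G1 X9.3 Y7.5
G1 X10.2 Y8.0
G1 X10.5 Y9.0
M2 ; end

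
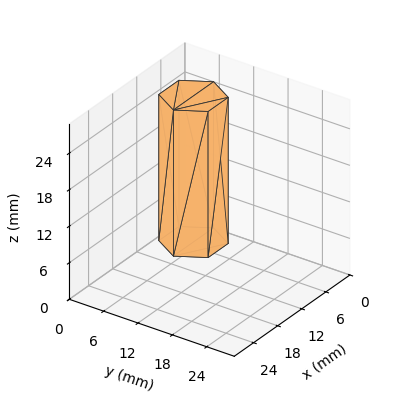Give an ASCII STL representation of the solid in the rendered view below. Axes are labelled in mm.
Reading the render: the shape is a regular 6-sided prism (a cylinder approximated with 6 flat sides), circumscribed radius ≈ 5 mm, height ≈ 24 mm (dimensions read to the nearest mm from the axis ticks). For the STL, each face is triangulated and given an outward normal.

solid part
  facet normal 0.0000 0.0000 -1.0000
    outer loop
      vertex 2.5 9.3 0.0
      vertex 7.5 9.3 0.0
      vertex 10.0 5.0 0.0
    endloop
  endfacet
  facet normal 0.0000 0.0000 -1.0000
    outer loop
      vertex 0.0 5.0 0.0
      vertex 2.5 9.3 0.0
      vertex 10.0 5.0 0.0
    endloop
  endfacet
  facet normal 0.0000 0.0000 -1.0000
    outer loop
      vertex 2.5 0.7 0.0
      vertex 0.0 5.0 0.0
      vertex 10.0 5.0 0.0
    endloop
  endfacet
  facet normal 0.0000 0.0000 -1.0000
    outer loop
      vertex 7.5 0.7 0.0
      vertex 2.5 0.7 0.0
      vertex 10.0 5.0 0.0
    endloop
  endfacet
  facet normal 0.0000 0.0000 1.0000
    outer loop
      vertex 10.0 5.0 24.0
      vertex 7.5 9.3 24.0
      vertex 2.5 9.3 24.0
    endloop
  endfacet
  facet normal 0.0000 0.0000 1.0000
    outer loop
      vertex 10.0 5.0 24.0
      vertex 2.5 9.3 24.0
      vertex 0.0 5.0 24.0
    endloop
  endfacet
  facet normal 0.0000 0.0000 1.0000
    outer loop
      vertex 10.0 5.0 24.0
      vertex 0.0 5.0 24.0
      vertex 2.5 0.7 24.0
    endloop
  endfacet
  facet normal 0.0000 0.0000 1.0000
    outer loop
      vertex 10.0 5.0 24.0
      vertex 2.5 0.7 24.0
      vertex 7.5 0.7 24.0
    endloop
  endfacet
  facet normal 0.8645 0.5026 0.0000
    outer loop
      vertex 10.0 5.0 0.0
      vertex 7.5 9.3 0.0
      vertex 7.5 9.3 24.0
    endloop
  endfacet
  facet normal 0.8645 0.5026 0.0000
    outer loop
      vertex 10.0 5.0 0.0
      vertex 7.5 9.3 24.0
      vertex 10.0 5.0 24.0
    endloop
  endfacet
  facet normal 0.0000 1.0000 0.0000
    outer loop
      vertex 7.5 9.3 0.0
      vertex 2.5 9.3 0.0
      vertex 2.5 9.3 24.0
    endloop
  endfacet
  facet normal 0.0000 1.0000 0.0000
    outer loop
      vertex 7.5 9.3 0.0
      vertex 2.5 9.3 24.0
      vertex 7.5 9.3 24.0
    endloop
  endfacet
  facet normal -0.8645 0.5026 0.0000
    outer loop
      vertex 2.5 9.3 0.0
      vertex 0.0 5.0 0.0
      vertex 0.0 5.0 24.0
    endloop
  endfacet
  facet normal -0.8645 0.5026 0.0000
    outer loop
      vertex 2.5 9.3 0.0
      vertex 0.0 5.0 24.0
      vertex 2.5 9.3 24.0
    endloop
  endfacet
  facet normal -0.8645 -0.5026 0.0000
    outer loop
      vertex 0.0 5.0 0.0
      vertex 2.5 0.7 0.0
      vertex 2.5 0.7 24.0
    endloop
  endfacet
  facet normal -0.8645 -0.5026 0.0000
    outer loop
      vertex 0.0 5.0 0.0
      vertex 2.5 0.7 24.0
      vertex 0.0 5.0 24.0
    endloop
  endfacet
  facet normal 0.0000 -1.0000 0.0000
    outer loop
      vertex 2.5 0.7 0.0
      vertex 7.5 0.7 0.0
      vertex 7.5 0.7 24.0
    endloop
  endfacet
  facet normal 0.0000 -1.0000 0.0000
    outer loop
      vertex 2.5 0.7 0.0
      vertex 7.5 0.7 24.0
      vertex 2.5 0.7 24.0
    endloop
  endfacet
  facet normal 0.8645 -0.5026 0.0000
    outer loop
      vertex 7.5 0.7 0.0
      vertex 10.0 5.0 0.0
      vertex 10.0 5.0 24.0
    endloop
  endfacet
  facet normal 0.8645 -0.5026 0.0000
    outer loop
      vertex 7.5 0.7 0.0
      vertex 10.0 5.0 24.0
      vertex 7.5 0.7 24.0
    endloop
  endfacet
endsolid part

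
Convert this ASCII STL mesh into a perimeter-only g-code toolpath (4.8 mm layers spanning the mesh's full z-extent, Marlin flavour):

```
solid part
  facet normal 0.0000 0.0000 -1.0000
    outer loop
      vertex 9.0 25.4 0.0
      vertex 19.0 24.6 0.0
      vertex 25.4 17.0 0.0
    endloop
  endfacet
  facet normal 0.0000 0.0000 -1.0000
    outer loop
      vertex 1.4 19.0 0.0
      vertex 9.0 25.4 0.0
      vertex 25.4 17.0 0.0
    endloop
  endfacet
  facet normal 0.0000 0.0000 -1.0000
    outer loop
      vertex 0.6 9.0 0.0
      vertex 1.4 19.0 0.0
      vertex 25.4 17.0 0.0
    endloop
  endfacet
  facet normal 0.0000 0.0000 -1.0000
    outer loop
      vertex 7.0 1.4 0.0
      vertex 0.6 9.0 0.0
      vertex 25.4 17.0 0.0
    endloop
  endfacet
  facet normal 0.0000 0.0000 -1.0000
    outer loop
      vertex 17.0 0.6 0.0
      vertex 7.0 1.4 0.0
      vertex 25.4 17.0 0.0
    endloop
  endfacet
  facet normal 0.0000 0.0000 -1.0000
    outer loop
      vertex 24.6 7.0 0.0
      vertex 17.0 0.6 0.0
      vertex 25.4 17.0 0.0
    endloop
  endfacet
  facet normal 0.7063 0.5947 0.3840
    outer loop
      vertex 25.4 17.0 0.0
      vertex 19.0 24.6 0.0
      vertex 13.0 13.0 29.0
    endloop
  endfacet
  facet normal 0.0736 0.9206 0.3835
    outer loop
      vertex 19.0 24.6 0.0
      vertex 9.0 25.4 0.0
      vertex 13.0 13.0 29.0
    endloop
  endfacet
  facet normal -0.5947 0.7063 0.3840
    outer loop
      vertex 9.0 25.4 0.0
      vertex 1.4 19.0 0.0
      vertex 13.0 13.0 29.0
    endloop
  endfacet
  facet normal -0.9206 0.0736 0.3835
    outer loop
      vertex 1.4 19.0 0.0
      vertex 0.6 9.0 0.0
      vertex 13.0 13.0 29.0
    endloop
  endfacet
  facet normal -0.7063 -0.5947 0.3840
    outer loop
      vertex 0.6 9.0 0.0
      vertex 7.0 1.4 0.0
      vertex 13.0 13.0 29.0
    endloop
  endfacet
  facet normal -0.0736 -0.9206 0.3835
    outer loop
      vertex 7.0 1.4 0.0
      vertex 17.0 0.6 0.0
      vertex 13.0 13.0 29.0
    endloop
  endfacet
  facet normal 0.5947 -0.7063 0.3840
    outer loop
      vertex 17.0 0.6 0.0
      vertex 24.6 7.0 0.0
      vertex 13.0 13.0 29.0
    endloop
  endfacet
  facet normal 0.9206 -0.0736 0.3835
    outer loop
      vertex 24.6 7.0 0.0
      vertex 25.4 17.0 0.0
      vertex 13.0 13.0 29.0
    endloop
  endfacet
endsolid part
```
; perimeter-only toolpath
G21 ; units = mm
G90 ; absolute positioning
G28 ; home
; layer 1
G0 Z4.8
G0 X23.3 Y16.3
G1 X18.0 Y22.7
G1 X9.7 Y23.3
G1 X3.3 Y18.0
G1 X2.7 Y9.7
G1 X8.0 Y3.3
G1 X16.3 Y2.7
G1 X22.7 Y8.0
G1 X23.3 Y16.3
; layer 2
G0 Z9.7
G0 X21.3 Y15.7
G1 X17.0 Y20.7
G1 X10.3 Y21.3
G1 X5.3 Y17.0
G1 X4.7 Y10.3
G1 X9.0 Y5.3
G1 X15.7 Y4.7
G1 X20.7 Y9.0
G1 X21.3 Y15.7
; layer 3
G0 Z14.5
G0 X19.2 Y15.0
G1 X16.0 Y18.8
G1 X11.0 Y19.2
G1 X7.2 Y16.0
G1 X6.8 Y11.0
G1 X10.0 Y7.2
G1 X15.0 Y6.8
G1 X18.8 Y10.0
G1 X19.2 Y15.0
; layer 4
G0 Z19.3
G0 X17.1 Y14.3
G1 X15.0 Y16.9
G1 X11.7 Y17.1
G1 X9.1 Y15.0
G1 X8.9 Y11.7
G1 X11.0 Y9.1
G1 X14.3 Y8.9
G1 X16.9 Y11.0
G1 X17.1 Y14.3
; layer 5
G0 Z24.2
G0 X15.1 Y13.7
G1 X14.0 Y14.9
G1 X12.3 Y15.1
G1 X11.1 Y14.0
G1 X10.9 Y12.3
G1 X12.0 Y11.1
G1 X13.7 Y10.9
G1 X14.9 Y12.0
G1 X15.1 Y13.7
M2 ; end

The solid is a regular 8-sided pyramid, base circumscribed radius ≈ 13 mm, apex at z ≈ 29 mm. Slicing at Δz = 4.8 mm — 6 equal slices spanning the solid's height, so layer i sits at z = i·h/6 — gives 5 non-empty perimeters. Each is a 8-segment closed polygon; G0 lifts to the layer z and rapids to the start vertex, then G1 traces the edges. The cross-section shrinks linearly with z (the slice at the apex is degenerate and omitted).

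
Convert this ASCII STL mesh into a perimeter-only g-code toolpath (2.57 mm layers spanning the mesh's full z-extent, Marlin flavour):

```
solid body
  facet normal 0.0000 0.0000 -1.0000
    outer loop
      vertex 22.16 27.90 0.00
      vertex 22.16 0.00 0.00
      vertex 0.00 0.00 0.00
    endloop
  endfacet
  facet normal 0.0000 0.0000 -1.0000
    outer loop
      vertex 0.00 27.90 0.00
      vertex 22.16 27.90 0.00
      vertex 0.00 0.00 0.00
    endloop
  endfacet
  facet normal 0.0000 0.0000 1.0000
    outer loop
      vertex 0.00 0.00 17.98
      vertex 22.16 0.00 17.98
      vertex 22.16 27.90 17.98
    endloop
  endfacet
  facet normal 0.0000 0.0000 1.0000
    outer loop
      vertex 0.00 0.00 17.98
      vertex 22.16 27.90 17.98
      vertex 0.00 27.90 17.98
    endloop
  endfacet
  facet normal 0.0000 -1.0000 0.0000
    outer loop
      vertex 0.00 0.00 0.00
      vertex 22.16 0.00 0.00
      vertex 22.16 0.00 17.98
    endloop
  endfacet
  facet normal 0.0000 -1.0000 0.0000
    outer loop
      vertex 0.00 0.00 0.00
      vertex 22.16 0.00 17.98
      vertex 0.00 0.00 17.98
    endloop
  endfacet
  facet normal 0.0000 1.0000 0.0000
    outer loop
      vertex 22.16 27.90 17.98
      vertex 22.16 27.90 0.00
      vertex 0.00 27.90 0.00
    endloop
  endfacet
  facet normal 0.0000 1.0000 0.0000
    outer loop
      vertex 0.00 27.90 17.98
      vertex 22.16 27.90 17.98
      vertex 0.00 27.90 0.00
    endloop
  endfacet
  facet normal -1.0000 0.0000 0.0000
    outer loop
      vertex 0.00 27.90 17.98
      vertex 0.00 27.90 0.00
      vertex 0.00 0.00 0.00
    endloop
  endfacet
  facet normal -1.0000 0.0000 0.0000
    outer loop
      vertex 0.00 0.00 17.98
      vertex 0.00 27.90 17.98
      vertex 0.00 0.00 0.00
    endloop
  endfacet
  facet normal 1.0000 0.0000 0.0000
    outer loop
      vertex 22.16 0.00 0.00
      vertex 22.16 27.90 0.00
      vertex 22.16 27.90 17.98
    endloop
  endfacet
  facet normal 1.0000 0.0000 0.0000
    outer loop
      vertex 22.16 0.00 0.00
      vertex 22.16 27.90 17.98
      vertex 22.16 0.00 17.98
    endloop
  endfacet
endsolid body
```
; perimeter-only toolpath
G21 ; units = mm
G90 ; absolute positioning
G28 ; home
; layer 1
G0 Z2.57
G0 X0.00 Y0.00
G1 X22.16 Y0.00
G1 X22.16 Y27.90
G1 X0.00 Y27.90
G1 X0.00 Y0.00
; layer 2
G0 Z5.14
G0 X0.00 Y0.00
G1 X22.16 Y0.00
G1 X22.16 Y27.90
G1 X0.00 Y27.90
G1 X0.00 Y0.00
; layer 3
G0 Z7.71
G0 X0.00 Y0.00
G1 X22.16 Y0.00
G1 X22.16 Y27.90
G1 X0.00 Y27.90
G1 X0.00 Y0.00
; layer 4
G0 Z10.27
G0 X0.00 Y0.00
G1 X22.16 Y0.00
G1 X22.16 Y27.90
G1 X0.00 Y27.90
G1 X0.00 Y0.00
; layer 5
G0 Z12.84
G0 X0.00 Y0.00
G1 X22.16 Y0.00
G1 X22.16 Y27.90
G1 X0.00 Y27.90
G1 X0.00 Y0.00
; layer 6
G0 Z15.41
G0 X0.00 Y0.00
G1 X22.16 Y0.00
G1 X22.16 Y27.90
G1 X0.00 Y27.90
G1 X0.00 Y0.00
; layer 7
G0 Z17.98
G0 X0.00 Y0.00
G1 X22.16 Y0.00
G1 X22.16 Y27.90
G1 X0.00 Y27.90
G1 X0.00 Y0.00
M2 ; end

The solid is a rectangular box, roughly 22.2 × 27.9 mm footprint and 18 mm tall. Slicing at Δz = 2.57 mm — 7 equal slices spanning the solid's height, so layer i sits at z = i·h/7 — gives 7 non-empty perimeters. Each is a 4-segment closed polygon; G0 lifts to the layer z and rapids to the start vertex, then G1 traces the edges.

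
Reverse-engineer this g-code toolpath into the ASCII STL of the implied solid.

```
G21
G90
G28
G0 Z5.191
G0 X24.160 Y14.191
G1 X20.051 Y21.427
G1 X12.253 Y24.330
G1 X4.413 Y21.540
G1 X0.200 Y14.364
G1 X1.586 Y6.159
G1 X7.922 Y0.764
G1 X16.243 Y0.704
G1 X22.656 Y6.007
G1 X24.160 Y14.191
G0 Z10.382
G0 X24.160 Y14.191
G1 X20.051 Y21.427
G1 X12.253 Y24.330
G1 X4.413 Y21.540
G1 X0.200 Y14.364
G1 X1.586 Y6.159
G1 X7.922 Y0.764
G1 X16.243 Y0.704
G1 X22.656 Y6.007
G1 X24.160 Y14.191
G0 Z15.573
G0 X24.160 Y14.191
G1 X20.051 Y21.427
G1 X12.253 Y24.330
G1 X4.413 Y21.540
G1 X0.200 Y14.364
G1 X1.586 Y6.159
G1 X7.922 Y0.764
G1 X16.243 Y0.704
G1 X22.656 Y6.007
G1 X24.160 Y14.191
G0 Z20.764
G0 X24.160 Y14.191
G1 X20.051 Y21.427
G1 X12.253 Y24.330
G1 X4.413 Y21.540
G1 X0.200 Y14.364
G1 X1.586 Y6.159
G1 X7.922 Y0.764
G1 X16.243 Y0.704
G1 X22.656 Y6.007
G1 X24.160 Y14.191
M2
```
solid part
  facet normal 0.0000 0.0000 -1.0000
    outer loop
      vertex 12.253 24.330 0.000
      vertex 20.051 21.427 0.000
      vertex 24.160 14.191 0.000
    endloop
  endfacet
  facet normal 0.0000 0.0000 -1.0000
    outer loop
      vertex 4.413 21.540 0.000
      vertex 12.253 24.330 0.000
      vertex 24.160 14.191 0.000
    endloop
  endfacet
  facet normal 0.0000 0.0000 -1.0000
    outer loop
      vertex 0.200 14.364 0.000
      vertex 4.413 21.540 0.000
      vertex 24.160 14.191 0.000
    endloop
  endfacet
  facet normal 0.0000 0.0000 -1.0000
    outer loop
      vertex 1.586 6.159 0.000
      vertex 0.200 14.364 0.000
      vertex 24.160 14.191 0.000
    endloop
  endfacet
  facet normal 0.0000 0.0000 -1.0000
    outer loop
      vertex 7.922 0.764 0.000
      vertex 1.586 6.159 0.000
      vertex 24.160 14.191 0.000
    endloop
  endfacet
  facet normal 0.0000 0.0000 -1.0000
    outer loop
      vertex 16.243 0.704 0.000
      vertex 7.922 0.764 0.000
      vertex 24.160 14.191 0.000
    endloop
  endfacet
  facet normal 0.0000 0.0000 -1.0000
    outer loop
      vertex 22.656 6.007 0.000
      vertex 16.243 0.704 0.000
      vertex 24.160 14.191 0.000
    endloop
  endfacet
  facet normal 0.0000 0.0000 1.0000
    outer loop
      vertex 24.160 14.191 20.764
      vertex 20.051 21.427 20.764
      vertex 12.253 24.330 20.764
    endloop
  endfacet
  facet normal 0.0000 0.0000 1.0000
    outer loop
      vertex 24.160 14.191 20.764
      vertex 12.253 24.330 20.764
      vertex 4.413 21.540 20.764
    endloop
  endfacet
  facet normal 0.0000 0.0000 1.0000
    outer loop
      vertex 24.160 14.191 20.764
      vertex 4.413 21.540 20.764
      vertex 0.200 14.364 20.764
    endloop
  endfacet
  facet normal 0.0000 0.0000 1.0000
    outer loop
      vertex 24.160 14.191 20.764
      vertex 0.200 14.364 20.764
      vertex 1.586 6.159 20.764
    endloop
  endfacet
  facet normal 0.0000 0.0000 1.0000
    outer loop
      vertex 24.160 14.191 20.764
      vertex 1.586 6.159 20.764
      vertex 7.922 0.764 20.764
    endloop
  endfacet
  facet normal 0.0000 0.0000 1.0000
    outer loop
      vertex 24.160 14.191 20.764
      vertex 7.922 0.764 20.764
      vertex 16.243 0.704 20.764
    endloop
  endfacet
  facet normal 0.0000 0.0000 1.0000
    outer loop
      vertex 24.160 14.191 20.764
      vertex 16.243 0.704 20.764
      vertex 22.656 6.007 20.764
    endloop
  endfacet
  facet normal 0.8696 0.4938 0.0000
    outer loop
      vertex 24.160 14.191 0.000
      vertex 20.051 21.427 0.000
      vertex 20.051 21.427 20.764
    endloop
  endfacet
  facet normal 0.8696 0.4938 0.0000
    outer loop
      vertex 24.160 14.191 0.000
      vertex 20.051 21.427 20.764
      vertex 24.160 14.191 20.764
    endloop
  endfacet
  facet normal 0.3489 0.9372 0.0000
    outer loop
      vertex 20.051 21.427 0.000
      vertex 12.253 24.330 0.000
      vertex 12.253 24.330 20.764
    endloop
  endfacet
  facet normal 0.3489 0.9372 0.0000
    outer loop
      vertex 20.051 21.427 0.000
      vertex 12.253 24.330 20.764
      vertex 20.051 21.427 20.764
    endloop
  endfacet
  facet normal -0.3353 0.9421 0.0000
    outer loop
      vertex 12.253 24.330 0.000
      vertex 4.413 21.540 0.000
      vertex 4.413 21.540 20.764
    endloop
  endfacet
  facet normal -0.3353 0.9421 0.0000
    outer loop
      vertex 12.253 24.330 0.000
      vertex 4.413 21.540 20.764
      vertex 12.253 24.330 20.764
    endloop
  endfacet
  facet normal -0.8624 0.5063 0.0000
    outer loop
      vertex 4.413 21.540 0.000
      vertex 0.200 14.364 0.000
      vertex 0.200 14.364 20.764
    endloop
  endfacet
  facet normal -0.8624 0.5063 0.0000
    outer loop
      vertex 4.413 21.540 0.000
      vertex 0.200 14.364 20.764
      vertex 4.413 21.540 20.764
    endloop
  endfacet
  facet normal -0.9860 -0.1666 0.0000
    outer loop
      vertex 0.200 14.364 0.000
      vertex 1.586 6.159 0.000
      vertex 1.586 6.159 20.764
    endloop
  endfacet
  facet normal -0.9860 -0.1666 0.0000
    outer loop
      vertex 0.200 14.364 0.000
      vertex 1.586 6.159 20.764
      vertex 0.200 14.364 20.764
    endloop
  endfacet
  facet normal -0.6483 -0.7614 0.0000
    outer loop
      vertex 1.586 6.159 0.000
      vertex 7.922 0.764 0.000
      vertex 7.922 0.764 20.764
    endloop
  endfacet
  facet normal -0.6483 -0.7614 0.0000
    outer loop
      vertex 1.586 6.159 0.000
      vertex 7.922 0.764 20.764
      vertex 1.586 6.159 20.764
    endloop
  endfacet
  facet normal -0.0072 -1.0000 0.0000
    outer loop
      vertex 7.922 0.764 0.000
      vertex 16.243 0.704 0.000
      vertex 16.243 0.704 20.764
    endloop
  endfacet
  facet normal -0.0072 -1.0000 0.0000
    outer loop
      vertex 7.922 0.764 0.000
      vertex 16.243 0.704 20.764
      vertex 7.922 0.764 20.764
    endloop
  endfacet
  facet normal 0.6373 -0.7706 0.0000
    outer loop
      vertex 16.243 0.704 0.000
      vertex 22.656 6.007 0.000
      vertex 22.656 6.007 20.764
    endloop
  endfacet
  facet normal 0.6373 -0.7706 0.0000
    outer loop
      vertex 16.243 0.704 0.000
      vertex 22.656 6.007 20.764
      vertex 16.243 0.704 20.764
    endloop
  endfacet
  facet normal 0.9835 -0.1807 0.0000
    outer loop
      vertex 22.656 6.007 0.000
      vertex 24.160 14.191 0.000
      vertex 24.160 14.191 20.764
    endloop
  endfacet
  facet normal 0.9835 -0.1807 0.0000
    outer loop
      vertex 22.656 6.007 0.000
      vertex 24.160 14.191 20.764
      vertex 22.656 6.007 20.764
    endloop
  endfacet
endsolid part

The G0 Z moves step by Δz≈5.191 mm. Every layer's G1 loop is the same polygon, so the solid is a straight extrusion of it from z=0 to z≈20.8. Closing with flat bottom and top caps and triangulating gives 32 facets — a regular 9-sided prism (a cylinder approximated with 9 flat sides), circumscribed radius ≈ 12.2 mm, height ≈ 20.8 mm.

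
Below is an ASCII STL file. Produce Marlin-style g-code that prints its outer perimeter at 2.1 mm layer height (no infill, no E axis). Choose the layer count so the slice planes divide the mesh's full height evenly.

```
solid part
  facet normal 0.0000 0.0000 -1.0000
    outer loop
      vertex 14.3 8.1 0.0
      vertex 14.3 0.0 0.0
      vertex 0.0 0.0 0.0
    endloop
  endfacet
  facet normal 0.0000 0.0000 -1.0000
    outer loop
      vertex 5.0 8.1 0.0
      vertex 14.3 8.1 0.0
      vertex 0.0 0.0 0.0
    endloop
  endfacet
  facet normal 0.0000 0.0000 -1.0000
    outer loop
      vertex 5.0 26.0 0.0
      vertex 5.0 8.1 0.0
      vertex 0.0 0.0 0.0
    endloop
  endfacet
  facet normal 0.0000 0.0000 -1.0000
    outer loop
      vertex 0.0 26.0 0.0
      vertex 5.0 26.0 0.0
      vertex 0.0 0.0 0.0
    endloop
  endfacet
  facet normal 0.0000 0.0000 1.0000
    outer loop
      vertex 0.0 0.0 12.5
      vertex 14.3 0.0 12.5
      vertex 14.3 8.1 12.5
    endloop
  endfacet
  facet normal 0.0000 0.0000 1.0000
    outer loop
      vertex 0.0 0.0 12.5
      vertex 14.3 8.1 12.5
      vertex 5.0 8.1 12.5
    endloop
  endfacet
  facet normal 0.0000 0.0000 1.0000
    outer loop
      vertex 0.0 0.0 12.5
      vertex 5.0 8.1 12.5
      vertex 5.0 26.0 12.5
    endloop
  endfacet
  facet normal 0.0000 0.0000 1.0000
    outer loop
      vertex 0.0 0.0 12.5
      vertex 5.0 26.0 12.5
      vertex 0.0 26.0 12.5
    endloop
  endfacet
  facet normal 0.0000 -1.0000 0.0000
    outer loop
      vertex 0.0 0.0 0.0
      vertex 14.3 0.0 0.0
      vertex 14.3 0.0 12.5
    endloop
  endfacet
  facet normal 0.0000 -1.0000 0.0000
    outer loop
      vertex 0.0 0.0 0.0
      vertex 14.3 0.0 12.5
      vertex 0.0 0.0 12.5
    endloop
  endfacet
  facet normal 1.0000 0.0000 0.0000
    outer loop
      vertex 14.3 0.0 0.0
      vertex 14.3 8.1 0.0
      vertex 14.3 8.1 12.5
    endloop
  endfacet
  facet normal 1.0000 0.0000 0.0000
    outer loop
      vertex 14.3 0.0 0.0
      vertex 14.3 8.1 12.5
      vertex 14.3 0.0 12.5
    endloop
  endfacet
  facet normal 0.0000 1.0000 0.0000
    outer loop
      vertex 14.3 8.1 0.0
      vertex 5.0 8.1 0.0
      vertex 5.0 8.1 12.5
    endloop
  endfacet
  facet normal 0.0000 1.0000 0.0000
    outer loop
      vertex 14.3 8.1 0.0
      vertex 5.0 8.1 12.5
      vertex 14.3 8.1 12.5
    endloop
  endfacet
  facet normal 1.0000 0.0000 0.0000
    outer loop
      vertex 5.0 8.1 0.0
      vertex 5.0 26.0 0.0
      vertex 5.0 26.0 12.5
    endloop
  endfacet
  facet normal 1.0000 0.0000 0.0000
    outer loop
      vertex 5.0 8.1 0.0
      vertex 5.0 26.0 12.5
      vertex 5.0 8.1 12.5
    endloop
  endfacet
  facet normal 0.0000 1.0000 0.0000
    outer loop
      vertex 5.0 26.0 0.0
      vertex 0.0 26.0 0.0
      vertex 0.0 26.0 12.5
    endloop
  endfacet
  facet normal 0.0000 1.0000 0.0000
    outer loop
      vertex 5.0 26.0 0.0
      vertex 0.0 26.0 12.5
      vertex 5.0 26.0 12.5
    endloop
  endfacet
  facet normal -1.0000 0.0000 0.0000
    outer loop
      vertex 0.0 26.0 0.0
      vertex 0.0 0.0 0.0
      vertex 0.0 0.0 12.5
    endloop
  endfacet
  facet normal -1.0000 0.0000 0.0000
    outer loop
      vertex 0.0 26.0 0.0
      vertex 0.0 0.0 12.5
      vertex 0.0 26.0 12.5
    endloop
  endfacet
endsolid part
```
; perimeter-only toolpath
G21 ; units = mm
G90 ; absolute positioning
G28 ; home
; layer 1
G0 Z2.1
G0 X0.0 Y0.0
G1 X14.3 Y0.0
G1 X14.3 Y8.1
G1 X5.0 Y8.1
G1 X5.0 Y26.0
G1 X0.0 Y26.0
G1 X0.0 Y0.0
; layer 2
G0 Z4.2
G0 X0.0 Y0.0
G1 X14.3 Y0.0
G1 X14.3 Y8.1
G1 X5.0 Y8.1
G1 X5.0 Y26.0
G1 X0.0 Y26.0
G1 X0.0 Y0.0
; layer 3
G0 Z6.2
G0 X0.0 Y0.0
G1 X14.3 Y0.0
G1 X14.3 Y8.1
G1 X5.0 Y8.1
G1 X5.0 Y26.0
G1 X0.0 Y26.0
G1 X0.0 Y0.0
; layer 4
G0 Z8.3
G0 X0.0 Y0.0
G1 X14.3 Y0.0
G1 X14.3 Y8.1
G1 X5.0 Y8.1
G1 X5.0 Y26.0
G1 X0.0 Y26.0
G1 X0.0 Y0.0
; layer 5
G0 Z10.4
G0 X0.0 Y0.0
G1 X14.3 Y0.0
G1 X14.3 Y8.1
G1 X5.0 Y8.1
G1 X5.0 Y26.0
G1 X0.0 Y26.0
G1 X0.0 Y0.0
; layer 6
G0 Z12.5
G0 X0.0 Y0.0
G1 X14.3 Y0.0
G1 X14.3 Y8.1
G1 X5.0 Y8.1
G1 X5.0 Y26.0
G1 X0.0 Y26.0
G1 X0.0 Y0.0
M2 ; end

The solid is an L-shaped prism: outer 14.3 × 26 mm, arm thicknesses ≈ 8.1 mm (horizontal) and 5 mm (vertical), extruded 12.5 mm in z. Slicing at Δz = 2.1 mm — 6 equal slices spanning the solid's height, so layer i sits at z = i·h/6 — gives 6 non-empty perimeters. Each is a 6-segment closed polygon; G0 lifts to the layer z and rapids to the start vertex, then G1 traces the edges.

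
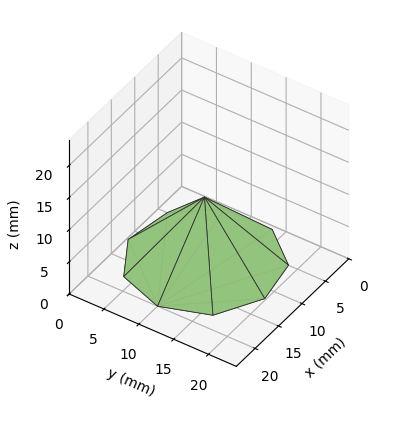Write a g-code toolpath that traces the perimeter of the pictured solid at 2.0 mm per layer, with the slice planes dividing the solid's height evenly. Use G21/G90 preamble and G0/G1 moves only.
Reading the render: the shape is a regular 9-sided pyramid, base circumscribed radius ≈ 10 mm, apex at z ≈ 10 mm (dimensions read to the nearest mm from the axis ticks). For the g-code, the solid's height is divided into equal slices at the stated Δz and each level perimeter traced with G1 moves after a G0 lift.

; perimeter-only toolpath
G21 ; units = mm
G90 ; absolute positioning
G28 ; home
; layer 1
G0 Z2.0
G0 X18.0 Y10.0
G1 X16.2 Y15.1
G1 X11.4 Y17.8
G1 X6.0 Y17.0
G1 X2.5 Y12.7
G1 X2.5 Y7.3
G1 X6.0 Y3.0
G1 X11.4 Y2.2
G1 X16.2 Y4.9
G1 X18.0 Y10.0
; layer 2
G0 Z4.0
G0 X16.0 Y10.0
G1 X14.6 Y13.8
G1 X11.0 Y15.9
G1 X7.0 Y15.2
G1 X4.4 Y12.0
G1 X4.4 Y8.0
G1 X7.0 Y4.8
G1 X11.0 Y4.1
G1 X14.6 Y6.2
G1 X16.0 Y10.0
; layer 3
G0 Z6.0
G0 X14.0 Y10.0
G1 X13.1 Y12.6
G1 X10.7 Y13.9
G1 X8.0 Y13.5
G1 X6.2 Y11.4
G1 X6.2 Y8.6
G1 X8.0 Y6.5
G1 X10.7 Y6.1
G1 X13.1 Y7.4
G1 X14.0 Y10.0
; layer 4
G0 Z8.0
G0 X12.0 Y10.0
G1 X11.5 Y11.3
G1 X10.3 Y12.0
G1 X9.0 Y11.7
G1 X8.1 Y10.7
G1 X8.1 Y9.3
G1 X9.0 Y8.3
G1 X10.3 Y8.0
G1 X11.5 Y8.7
G1 X12.0 Y10.0
M2 ; end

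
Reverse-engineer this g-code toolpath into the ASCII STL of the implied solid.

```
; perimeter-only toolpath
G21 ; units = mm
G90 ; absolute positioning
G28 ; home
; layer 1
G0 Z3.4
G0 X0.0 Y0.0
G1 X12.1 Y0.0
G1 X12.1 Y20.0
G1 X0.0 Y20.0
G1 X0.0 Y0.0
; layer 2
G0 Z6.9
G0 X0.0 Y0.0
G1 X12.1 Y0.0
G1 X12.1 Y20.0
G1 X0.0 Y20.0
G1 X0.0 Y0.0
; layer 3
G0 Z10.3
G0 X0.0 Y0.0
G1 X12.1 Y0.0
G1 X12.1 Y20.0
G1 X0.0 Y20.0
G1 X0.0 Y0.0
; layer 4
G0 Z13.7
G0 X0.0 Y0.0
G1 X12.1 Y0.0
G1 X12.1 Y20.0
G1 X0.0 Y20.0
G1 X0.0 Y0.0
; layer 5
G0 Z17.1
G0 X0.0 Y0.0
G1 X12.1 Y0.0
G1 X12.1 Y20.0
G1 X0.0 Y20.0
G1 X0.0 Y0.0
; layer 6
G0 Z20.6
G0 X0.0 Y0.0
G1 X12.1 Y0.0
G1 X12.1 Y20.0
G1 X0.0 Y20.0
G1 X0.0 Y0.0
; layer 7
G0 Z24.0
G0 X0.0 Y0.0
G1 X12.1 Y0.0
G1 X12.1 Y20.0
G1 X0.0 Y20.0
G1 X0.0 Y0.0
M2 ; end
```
solid part
  facet normal 0.0000 0.0000 -1.0000
    outer loop
      vertex 12.1 20.0 0.0
      vertex 12.1 0.0 0.0
      vertex 0.0 0.0 0.0
    endloop
  endfacet
  facet normal 0.0000 0.0000 -1.0000
    outer loop
      vertex 0.0 20.0 0.0
      vertex 12.1 20.0 0.0
      vertex 0.0 0.0 0.0
    endloop
  endfacet
  facet normal 0.0000 0.0000 1.0000
    outer loop
      vertex 0.0 0.0 24.0
      vertex 12.1 0.0 24.0
      vertex 12.1 20.0 24.0
    endloop
  endfacet
  facet normal 0.0000 0.0000 1.0000
    outer loop
      vertex 0.0 0.0 24.0
      vertex 12.1 20.0 24.0
      vertex 0.0 20.0 24.0
    endloop
  endfacet
  facet normal 0.0000 -1.0000 0.0000
    outer loop
      vertex 0.0 0.0 0.0
      vertex 12.1 0.0 0.0
      vertex 12.1 0.0 24.0
    endloop
  endfacet
  facet normal 0.0000 -1.0000 0.0000
    outer loop
      vertex 0.0 0.0 0.0
      vertex 12.1 0.0 24.0
      vertex 0.0 0.0 24.0
    endloop
  endfacet
  facet normal 0.0000 1.0000 0.0000
    outer loop
      vertex 12.1 20.0 24.0
      vertex 12.1 20.0 0.0
      vertex 0.0 20.0 0.0
    endloop
  endfacet
  facet normal 0.0000 1.0000 0.0000
    outer loop
      vertex 0.0 20.0 24.0
      vertex 12.1 20.0 24.0
      vertex 0.0 20.0 0.0
    endloop
  endfacet
  facet normal -1.0000 0.0000 0.0000
    outer loop
      vertex 0.0 20.0 24.0
      vertex 0.0 20.0 0.0
      vertex 0.0 0.0 0.0
    endloop
  endfacet
  facet normal -1.0000 0.0000 0.0000
    outer loop
      vertex 0.0 0.0 24.0
      vertex 0.0 20.0 24.0
      vertex 0.0 0.0 0.0
    endloop
  endfacet
  facet normal 1.0000 0.0000 0.0000
    outer loop
      vertex 12.1 0.0 0.0
      vertex 12.1 20.0 0.0
      vertex 12.1 20.0 24.0
    endloop
  endfacet
  facet normal 1.0000 0.0000 0.0000
    outer loop
      vertex 12.1 0.0 0.0
      vertex 12.1 20.0 24.0
      vertex 12.1 0.0 24.0
    endloop
  endfacet
endsolid part

The G0 Z moves step by Δz≈3.4 mm. Every layer's G1 loop is the same polygon, so the solid is a straight extrusion of it from z=0 to z≈24. Closing with flat bottom and top caps and triangulating gives 12 facets — a rectangular box, roughly 12.1 × 20 mm footprint and 24 mm tall.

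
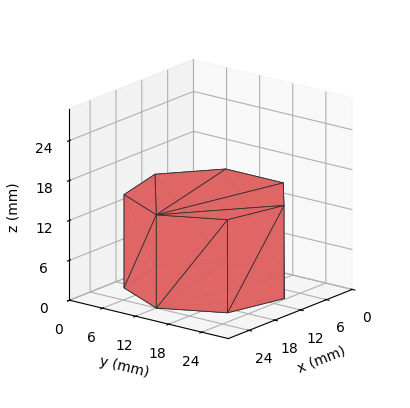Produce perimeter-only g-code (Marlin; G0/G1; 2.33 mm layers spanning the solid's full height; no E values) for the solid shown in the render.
Reading the render: the shape is a regular 7-sided prism (a cylinder approximated with 7 flat sides), circumscribed radius ≈ 12 mm, height ≈ 14 mm (dimensions read to the nearest mm from the axis ticks). For the g-code, the solid's height is divided into equal slices at the stated Δz and each level perimeter traced with G1 moves after a G0 lift.

; perimeter-only toolpath
G21 ; units = mm
G90 ; absolute positioning
G28 ; home
; layer 1
G0 Z2.33
G0 X24.00 Y12.00
G1 X19.48 Y21.38
G1 X9.33 Y23.70
G1 X1.19 Y17.21
G1 X1.19 Y6.79
G1 X9.33 Y0.30
G1 X19.48 Y2.62
G1 X24.00 Y12.00
; layer 2
G0 Z4.67
G0 X24.00 Y12.00
G1 X19.48 Y21.38
G1 X9.33 Y23.70
G1 X1.19 Y17.21
G1 X1.19 Y6.79
G1 X9.33 Y0.30
G1 X19.48 Y2.62
G1 X24.00 Y12.00
; layer 3
G0 Z7.00
G0 X24.00 Y12.00
G1 X19.48 Y21.38
G1 X9.33 Y23.70
G1 X1.19 Y17.21
G1 X1.19 Y6.79
G1 X9.33 Y0.30
G1 X19.48 Y2.62
G1 X24.00 Y12.00
; layer 4
G0 Z9.33
G0 X24.00 Y12.00
G1 X19.48 Y21.38
G1 X9.33 Y23.70
G1 X1.19 Y17.21
G1 X1.19 Y6.79
G1 X9.33 Y0.30
G1 X19.48 Y2.62
G1 X24.00 Y12.00
; layer 5
G0 Z11.67
G0 X24.00 Y12.00
G1 X19.48 Y21.38
G1 X9.33 Y23.70
G1 X1.19 Y17.21
G1 X1.19 Y6.79
G1 X9.33 Y0.30
G1 X19.48 Y2.62
G1 X24.00 Y12.00
; layer 6
G0 Z14.00
G0 X24.00 Y12.00
G1 X19.48 Y21.38
G1 X9.33 Y23.70
G1 X1.19 Y17.21
G1 X1.19 Y6.79
G1 X9.33 Y0.30
G1 X19.48 Y2.62
G1 X24.00 Y12.00
M2 ; end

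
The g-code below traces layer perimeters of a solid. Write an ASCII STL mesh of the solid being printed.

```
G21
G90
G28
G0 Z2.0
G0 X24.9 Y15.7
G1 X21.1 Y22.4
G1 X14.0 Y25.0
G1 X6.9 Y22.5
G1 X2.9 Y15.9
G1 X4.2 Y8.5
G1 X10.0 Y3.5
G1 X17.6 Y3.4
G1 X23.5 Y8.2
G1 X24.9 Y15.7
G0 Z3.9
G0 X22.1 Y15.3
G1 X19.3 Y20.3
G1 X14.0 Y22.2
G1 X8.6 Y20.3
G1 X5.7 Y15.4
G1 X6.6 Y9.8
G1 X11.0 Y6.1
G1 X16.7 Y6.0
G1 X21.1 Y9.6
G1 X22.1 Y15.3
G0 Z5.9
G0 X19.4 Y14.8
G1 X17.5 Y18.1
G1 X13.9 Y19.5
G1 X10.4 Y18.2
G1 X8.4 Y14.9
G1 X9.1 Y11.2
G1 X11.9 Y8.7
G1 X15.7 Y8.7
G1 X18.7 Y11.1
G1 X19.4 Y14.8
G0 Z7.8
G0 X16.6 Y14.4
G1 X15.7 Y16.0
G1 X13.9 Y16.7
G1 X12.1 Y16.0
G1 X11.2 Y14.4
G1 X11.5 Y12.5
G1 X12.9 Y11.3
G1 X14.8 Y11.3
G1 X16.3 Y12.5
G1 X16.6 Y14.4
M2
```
solid part
  facet normal 0.0000 0.0000 -1.0000
    outer loop
      vertex 14.0 27.8 0.0
      vertex 22.9 24.5 0.0
      vertex 27.6 16.2 0.0
    endloop
  endfacet
  facet normal 0.0000 0.0000 -1.0000
    outer loop
      vertex 5.1 24.6 0.0
      vertex 14.0 27.8 0.0
      vertex 27.6 16.2 0.0
    endloop
  endfacet
  facet normal 0.0000 0.0000 -1.0000
    outer loop
      vertex 0.2 16.4 0.0
      vertex 5.1 24.6 0.0
      vertex 27.6 16.2 0.0
    endloop
  endfacet
  facet normal 0.0000 0.0000 -1.0000
    outer loop
      vertex 1.8 7.1 0.0
      vertex 0.2 16.4 0.0
      vertex 27.6 16.2 0.0
    endloop
  endfacet
  facet normal 0.0000 0.0000 -1.0000
    outer loop
      vertex 9.0 0.9 0.0
      vertex 1.8 7.1 0.0
      vertex 27.6 16.2 0.0
    endloop
  endfacet
  facet normal 0.0000 0.0000 -1.0000
    outer loop
      vertex 18.5 0.8 0.0
      vertex 9.0 0.9 0.0
      vertex 27.6 16.2 0.0
    endloop
  endfacet
  facet normal 0.0000 0.0000 -1.0000
    outer loop
      vertex 25.9 6.8 0.0
      vertex 18.5 0.8 0.0
      vertex 27.6 16.2 0.0
    endloop
  endfacet
  facet normal 0.5224 0.2958 0.7997
    outer loop
      vertex 27.6 16.2 0.0
      vertex 22.9 24.5 0.0
      vertex 13.9 13.9 9.8
    endloop
  endfacet
  facet normal 0.2086 0.5625 0.8000
    outer loop
      vertex 22.9 24.5 0.0
      vertex 14.0 27.8 0.0
      vertex 13.9 13.9 9.8
    endloop
  endfacet
  facet normal -0.2032 0.5652 0.7996
    outer loop
      vertex 14.0 27.8 0.0
      vertex 5.1 24.6 0.0
      vertex 13.9 13.9 9.8
    endloop
  endfacet
  facet normal -0.5157 0.3081 0.7995
    outer loop
      vertex 5.1 24.6 0.0
      vertex 0.2 16.4 0.0
      vertex 13.9 13.9 9.8
    endloop
  endfacet
  facet normal -0.5910 -0.1017 0.8002
    outer loop
      vertex 0.2 16.4 0.0
      vertex 1.8 7.1 0.0
      vertex 13.9 13.9 9.8
    endloop
  endfacet
  facet normal -0.3919 -0.4551 0.7996
    outer loop
      vertex 1.8 7.1 0.0
      vertex 9.0 0.9 0.0
      vertex 13.9 13.9 9.8
    endloop
  endfacet
  facet normal -0.0063 -0.6004 0.7997
    outer loop
      vertex 9.0 0.9 0.0
      vertex 18.5 0.8 0.0
      vertex 13.9 13.9 9.8
    endloop
  endfacet
  facet normal 0.3778 -0.4659 0.8001
    outer loop
      vertex 18.5 0.8 0.0
      vertex 25.9 6.8 0.0
      vertex 13.9 13.9 9.8
    endloop
  endfacet
  facet normal 0.5903 -0.1068 0.8001
    outer loop
      vertex 25.9 6.8 0.0
      vertex 27.6 16.2 0.0
      vertex 13.9 13.9 9.8
    endloop
  endfacet
endsolid part

The G0 Z moves step by Δz≈2.0 mm. The G1 loops shrink linearly with z, so the solid tapers from its base footprint up to z≈9.8. Closing with a flat bottom cap and the tapered top and triangulating gives 16 facets — a regular 9-sided pyramid, base circumscribed radius ≈ 13.9 mm, apex at z ≈ 9.8 mm.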